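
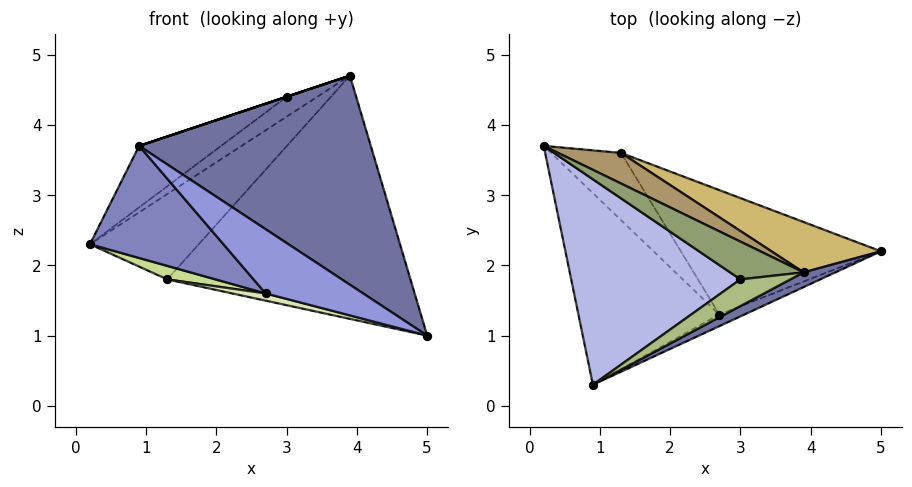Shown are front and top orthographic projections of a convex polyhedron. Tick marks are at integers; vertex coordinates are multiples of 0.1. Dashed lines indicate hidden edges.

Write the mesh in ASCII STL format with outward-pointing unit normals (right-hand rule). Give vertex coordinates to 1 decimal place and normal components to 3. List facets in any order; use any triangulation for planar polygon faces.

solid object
 facet normal 0.453 -0.889 0.063
  outer loop
   vertex 3.9 1.9 4.7
   vertex 0.9 0.3 3.7
   vertex 5.0 2.2 1.0
  endloop
 endfacet
 facet normal -0.588 -0.409 -0.698
  outer loop
   vertex 2.7 1.3 1.6
   vertex 0.9 0.3 3.7
   vertex 0.2 3.7 2.3
  endloop
 endfacet
 facet normal 0.321 -0.932 -0.169
  outer loop
   vertex 2.7 1.3 1.6
   vertex 5.0 2.2 1.0
   vertex 0.9 0.3 3.7
  endloop
 endfacet
 facet normal -0.464 0.254 0.849
  outer loop
   vertex 3.0 1.8 4.4
   vertex 0.2 3.7 2.3
   vertex 0.9 0.3 3.7
  endloop
 endfacet
 facet normal -0.328 0.441 0.836
  outer loop
   vertex 3.0 1.8 4.4
   vertex 3.9 1.9 4.7
   vertex 0.2 3.7 2.3
  endloop
 endfacet
 facet normal -0.316 0.000 0.949
  outer loop
   vertex 3.0 1.8 4.4
   vertex 0.9 0.3 3.7
   vertex 3.9 1.9 4.7
  endloop
 endfacet
 facet normal -0.421 -0.179 -0.890
  outer loop
   vertex 1.3 3.6 1.8
   vertex 2.7 1.3 1.6
   vertex 0.2 3.7 2.3
  endloop
 endfacet
 facet normal -0.231 -0.056 -0.971
  outer loop
   vertex 1.3 3.6 1.8
   vertex 5.0 2.2 1.0
   vertex 2.7 1.3 1.6
  endloop
 endfacet
 facet normal 0.232 0.916 0.328
  outer loop
   vertex 1.3 3.6 1.8
   vertex 0.2 3.7 2.3
   vertex 3.9 1.9 4.7
  endloop
 endfacet
 facet normal 0.383 0.905 0.187
  outer loop
   vertex 1.3 3.6 1.8
   vertex 3.9 1.9 4.7
   vertex 5.0 2.2 1.0
  endloop
 endfacet
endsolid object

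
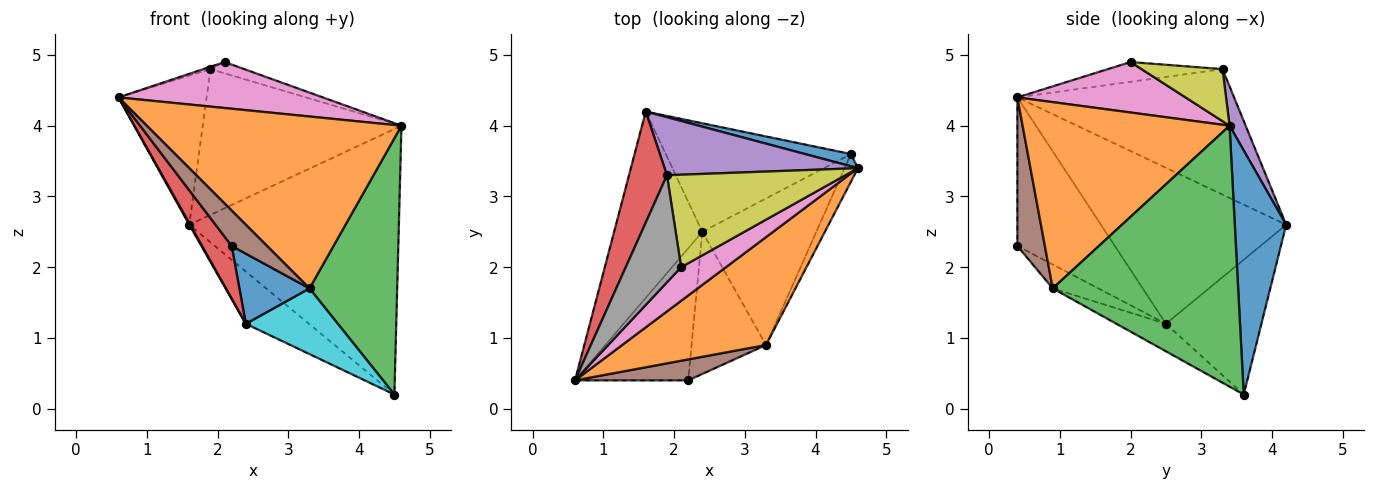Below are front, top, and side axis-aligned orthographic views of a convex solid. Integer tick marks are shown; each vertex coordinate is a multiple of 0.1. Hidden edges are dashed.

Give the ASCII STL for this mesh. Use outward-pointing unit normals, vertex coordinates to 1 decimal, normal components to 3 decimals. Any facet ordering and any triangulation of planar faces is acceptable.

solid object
 facet normal 0.238 0.970 0.045
  outer loop
   vertex 4.5 3.6 0.2
   vertex 1.6 4.2 2.6
   vertex 4.6 3.4 4.0
  endloop
 endfacet
 facet normal 0.567 -0.698 0.438
  outer loop
   vertex 3.3 0.9 1.7
   vertex 4.6 3.4 4.0
   vertex 0.6 0.4 4.4
  endloop
 endfacet
 facet normal 0.903 -0.427 -0.046
  outer loop
   vertex 3.3 0.9 1.7
   vertex 4.5 3.6 0.2
   vertex 4.6 3.4 4.0
  endloop
 endfacet
 facet normal -0.892 0.363 0.270
  outer loop
   vertex 1.9 3.3 4.8
   vertex 1.6 4.2 2.6
   vertex 0.6 0.4 4.4
  endloop
 endfacet
 facet normal 0.075 0.926 0.369
  outer loop
   vertex 1.9 3.3 4.8
   vertex 4.6 3.4 4.0
   vertex 1.6 4.2 2.6
  endloop
 endfacet
 facet normal 0.556 -0.715 0.424
  outer loop
   vertex 2.2 0.4 2.3
   vertex 3.3 0.9 1.7
   vertex 0.6 0.4 4.4
  endloop
 endfacet
 facet normal 0.553 -0.672 0.491
  outer loop
   vertex 2.1 2.0 4.9
   vertex 0.6 0.4 4.4
   vertex 4.6 3.4 4.0
  endloop
 endfacet
 facet normal -0.336 0.021 0.942
  outer loop
   vertex 2.1 2.0 4.9
   vertex 1.9 3.3 4.8
   vertex 0.6 0.4 4.4
  endloop
 endfacet
 facet normal 0.278 0.116 0.953
  outer loop
   vertex 2.1 2.0 4.9
   vertex 4.6 3.4 4.0
   vertex 1.9 3.3 4.8
  endloop
 endfacet
 facet normal -0.215 -0.399 -0.891
  outer loop
   vertex 2.4 2.5 1.2
   vertex 4.5 3.6 0.2
   vertex 3.3 0.9 1.7
  endloop
 endfacet
 facet normal -0.277 -0.425 -0.862
  outer loop
   vertex 2.4 2.5 1.2
   vertex 3.3 0.9 1.7
   vertex 2.2 0.4 2.3
  endloop
 endfacet
 facet normal -0.549 0.362 -0.753
  outer loop
   vertex 2.4 2.5 1.2
   vertex 1.6 4.2 2.6
   vertex 4.5 3.6 0.2
  endloop
 endfacet
 facet normal -0.870 -0.004 -0.492
  outer loop
   vertex 2.4 2.5 1.2
   vertex 0.6 0.4 4.4
   vertex 1.6 4.2 2.6
  endloop
 endfacet
 facet normal -0.773 -0.235 -0.589
  outer loop
   vertex 2.4 2.5 1.2
   vertex 2.2 0.4 2.3
   vertex 0.6 0.4 4.4
  endloop
 endfacet
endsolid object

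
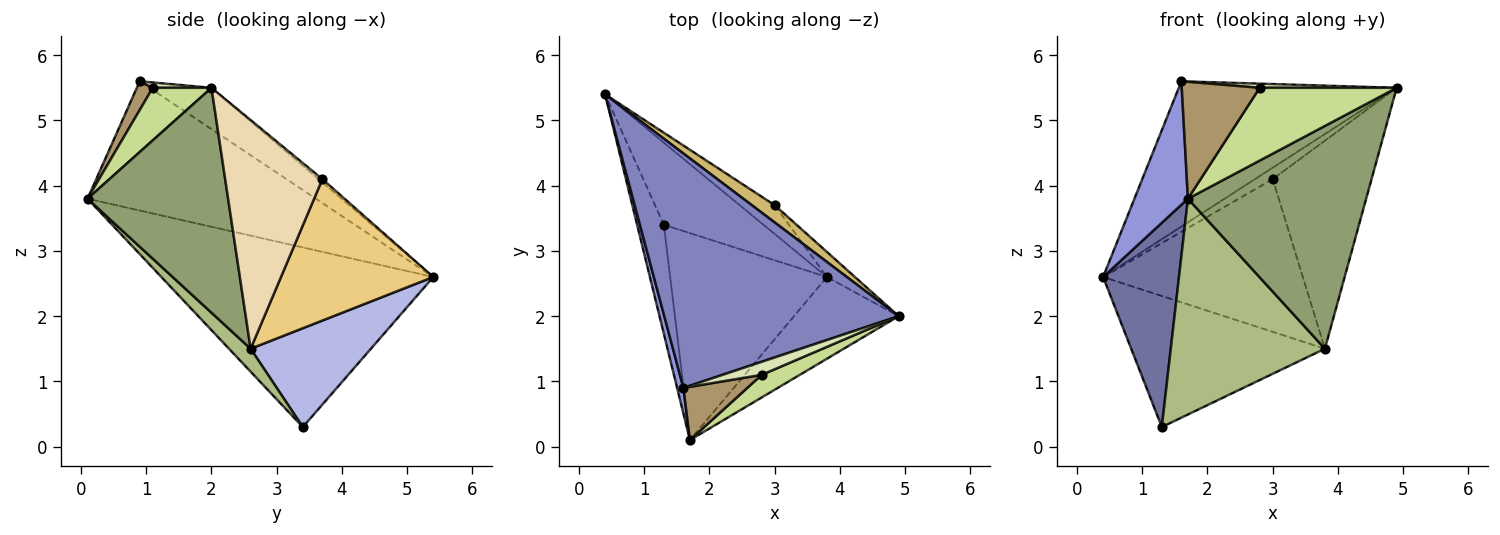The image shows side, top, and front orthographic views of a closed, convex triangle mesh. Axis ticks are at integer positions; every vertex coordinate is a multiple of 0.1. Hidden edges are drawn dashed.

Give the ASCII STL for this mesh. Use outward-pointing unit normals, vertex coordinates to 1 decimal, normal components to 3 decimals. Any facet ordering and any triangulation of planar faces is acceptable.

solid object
 facet normal -0.953 -0.266 -0.142
  outer loop
   vertex 1.3 3.4 0.3
   vertex 1.7 0.1 3.8
   vertex 0.4 5.4 2.6
  endloop
 endfacet
 facet normal -0.148 0.521 0.841
  outer loop
   vertex 1.6 0.9 5.6
   vertex 4.9 2.0 5.5
   vertex 0.4 5.4 2.6
  endloop
 endfacet
 facet normal -0.973 -0.228 0.047
  outer loop
   vertex 1.6 0.9 5.6
   vertex 0.4 5.4 2.6
   vertex 1.7 0.1 3.8
  endloop
 endfacet
 facet normal 0.466 0.750 -0.470
  outer loop
   vertex 3.8 2.6 1.5
   vertex 1.3 3.4 0.3
   vertex 0.4 5.4 2.6
  endloop
 endfacet
 facet normal 0.595 -0.755 -0.277
  outer loop
   vertex 3.8 2.6 1.5
   vertex 4.9 2.0 5.5
   vertex 1.7 0.1 3.8
  endloop
 endfacet
 facet normal 0.101 -0.718 -0.689
  outer loop
   vertex 3.8 2.6 1.5
   vertex 1.7 0.1 3.8
   vertex 1.3 3.4 0.3
  endloop
 endfacet
 facet normal 0.379 -0.884 0.275
  outer loop
   vertex 2.8 1.1 5.5
   vertex 1.7 0.1 3.8
   vertex 4.9 2.0 5.5
  endloop
 endfacet
 facet normal 0.129 -0.301 0.945
  outer loop
   vertex 2.8 1.1 5.5
   vertex 4.9 2.0 5.5
   vertex 1.6 0.9 5.6
  endloop
 endfacet
 facet normal 0.183 -0.895 0.408
  outer loop
   vertex 2.8 1.1 5.5
   vertex 1.6 0.9 5.6
   vertex 1.7 0.1 3.8
  endloop
 endfacet
 facet normal -0.118 0.549 0.827
  outer loop
   vertex 3.0 3.7 4.1
   vertex 0.4 5.4 2.6
   vertex 4.9 2.0 5.5
  endloop
 endfacet
 facet normal 0.600 0.786 -0.148
  outer loop
   vertex 3.0 3.7 4.1
   vertex 3.8 2.6 1.5
   vertex 0.4 5.4 2.6
  endloop
 endfacet
 facet normal 0.699 0.710 -0.086
  outer loop
   vertex 3.0 3.7 4.1
   vertex 4.9 2.0 5.5
   vertex 3.8 2.6 1.5
  endloop
 endfacet
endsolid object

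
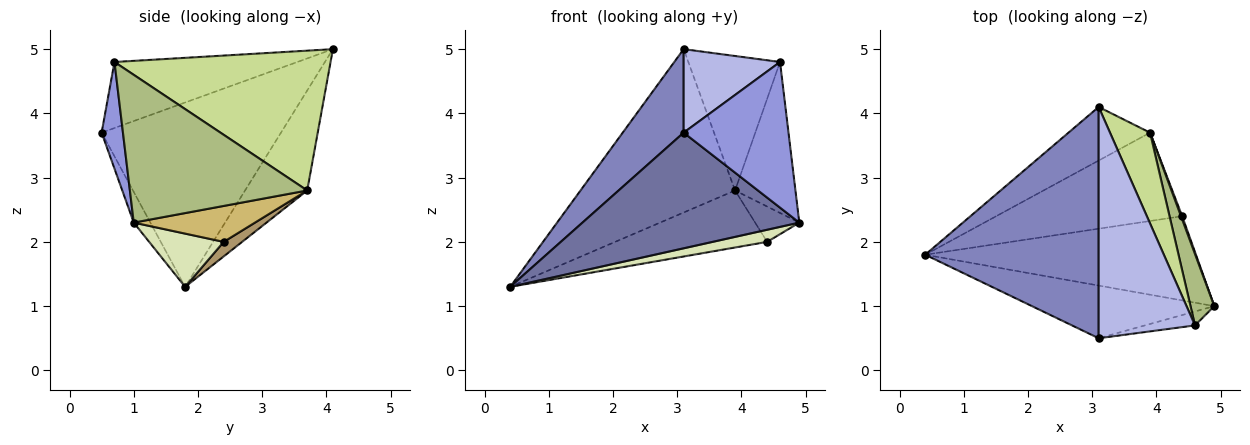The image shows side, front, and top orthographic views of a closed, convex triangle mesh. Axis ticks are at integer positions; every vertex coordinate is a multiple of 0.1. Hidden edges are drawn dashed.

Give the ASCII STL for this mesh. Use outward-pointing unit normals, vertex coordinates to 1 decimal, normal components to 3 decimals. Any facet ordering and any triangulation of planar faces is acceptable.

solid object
 facet normal -0.069 -0.908 -0.414
  outer loop
   vertex 3.1 0.5 3.7
   vertex 0.4 1.8 1.3
   vertex 4.9 1.0 2.3
  endloop
 endfacet
 facet normal -0.707 -0.240 0.665
  outer loop
   vertex 3.1 0.5 3.7
   vertex 3.1 4.1 5.0
   vertex 0.4 1.8 1.3
  endloop
 endfacet
 facet normal 0.198 -0.976 -0.093
  outer loop
   vertex 4.6 0.7 4.8
   vertex 3.1 0.5 3.7
   vertex 4.9 1.0 2.3
  endloop
 endfacet
 facet normal -0.542 -0.285 0.791
  outer loop
   vertex 4.6 0.7 4.8
   vertex 3.1 4.1 5.0
   vertex 3.1 0.5 3.7
  endloop
 endfacet
 facet normal -0.357 0.888 -0.291
  outer loop
   vertex 3.9 3.7 2.8
   vertex 0.4 1.8 1.3
   vertex 3.1 4.1 5.0
  endloop
 endfacet
 facet normal 0.936 0.319 0.151
  outer loop
   vertex 3.9 3.7 2.8
   vertex 4.6 0.7 4.8
   vertex 4.9 1.0 2.3
  endloop
 endfacet
 facet normal 0.890 0.378 0.255
  outer loop
   vertex 3.9 3.7 2.8
   vertex 3.1 4.1 5.0
   vertex 4.6 0.7 4.8
  endloop
 endfacet
 facet normal 0.191 -0.140 -0.972
  outer loop
   vertex 4.4 2.4 2.0
   vertex 4.9 1.0 2.3
   vertex 0.4 1.8 1.3
  endloop
 endfacet
 facet normal 0.066 0.541 -0.838
  outer loop
   vertex 4.4 2.4 2.0
   vertex 0.4 1.8 1.3
   vertex 3.9 3.7 2.8
  endloop
 endfacet
 facet normal 0.939 0.342 0.031
  outer loop
   vertex 4.4 2.4 2.0
   vertex 3.9 3.7 2.8
   vertex 4.9 1.0 2.3
  endloop
 endfacet
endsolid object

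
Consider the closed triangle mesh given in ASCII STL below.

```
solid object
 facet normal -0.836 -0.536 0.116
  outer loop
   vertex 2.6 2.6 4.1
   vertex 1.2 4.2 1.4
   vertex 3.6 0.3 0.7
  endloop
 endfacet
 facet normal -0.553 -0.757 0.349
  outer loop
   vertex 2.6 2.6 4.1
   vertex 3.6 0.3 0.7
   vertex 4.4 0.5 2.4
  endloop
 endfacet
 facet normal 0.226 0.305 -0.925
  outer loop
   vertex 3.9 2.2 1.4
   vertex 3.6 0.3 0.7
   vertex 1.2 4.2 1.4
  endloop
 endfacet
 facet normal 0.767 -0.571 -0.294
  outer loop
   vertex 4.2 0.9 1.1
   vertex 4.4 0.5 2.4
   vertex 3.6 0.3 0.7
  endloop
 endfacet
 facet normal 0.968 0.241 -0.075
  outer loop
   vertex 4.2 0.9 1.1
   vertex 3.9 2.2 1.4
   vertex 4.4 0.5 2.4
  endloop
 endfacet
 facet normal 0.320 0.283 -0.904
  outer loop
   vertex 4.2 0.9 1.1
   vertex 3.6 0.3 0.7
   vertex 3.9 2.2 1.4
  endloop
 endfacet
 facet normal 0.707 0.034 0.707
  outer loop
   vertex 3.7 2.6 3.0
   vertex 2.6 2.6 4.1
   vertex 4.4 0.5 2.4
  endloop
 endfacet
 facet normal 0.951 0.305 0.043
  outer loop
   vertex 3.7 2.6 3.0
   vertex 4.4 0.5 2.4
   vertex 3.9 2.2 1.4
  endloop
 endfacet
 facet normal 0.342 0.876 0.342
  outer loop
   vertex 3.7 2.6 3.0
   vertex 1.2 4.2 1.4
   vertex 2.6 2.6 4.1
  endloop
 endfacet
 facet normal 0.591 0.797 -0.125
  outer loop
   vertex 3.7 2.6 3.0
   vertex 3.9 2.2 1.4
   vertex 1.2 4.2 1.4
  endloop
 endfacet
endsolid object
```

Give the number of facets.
10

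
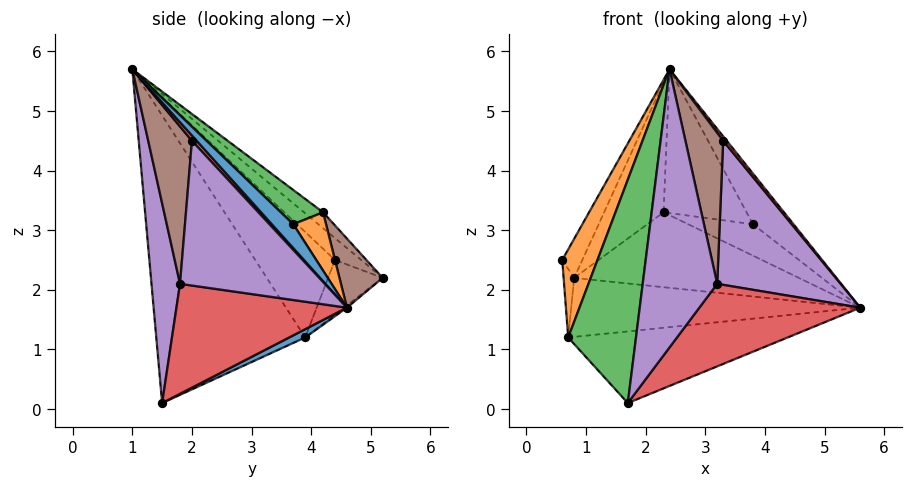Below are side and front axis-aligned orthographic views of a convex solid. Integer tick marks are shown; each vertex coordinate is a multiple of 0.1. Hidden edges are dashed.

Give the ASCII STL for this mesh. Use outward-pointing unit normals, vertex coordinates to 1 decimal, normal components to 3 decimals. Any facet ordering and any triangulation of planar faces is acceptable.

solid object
 facet normal 0.031 0.427 -0.904
  outer loop
   vertex 0.7 3.9 1.2
   vertex 5.6 4.6 1.7
   vertex 1.7 1.5 0.1
  endloop
 endfacet
 facet normal -0.911 -0.403 0.085
  outer loop
   vertex 0.7 3.9 1.2
   vertex 2.4 1.0 5.7
   vertex 0.6 4.4 2.5
  endloop
 endfacet
 facet normal -0.907 -0.413 0.077
  outer loop
   vertex 0.7 3.9 1.2
   vertex 1.7 1.5 0.1
   vertex 2.4 1.0 5.7
  endloop
 endfacet
 facet normal 0.665 -0.628 -0.405
  outer loop
   vertex 3.2 1.8 2.1
   vertex 1.7 1.5 0.1
   vertex 5.6 4.6 1.7
  endloop
 endfacet
 facet normal 0.355 -0.926 -0.127
  outer loop
   vertex 3.2 1.8 2.1
   vertex 2.4 1.0 5.7
   vertex 1.7 1.5 0.1
  endloop
 endfacet
 facet normal 0.159 0.829 0.536
  outer loop
   vertex 0.8 5.2 2.2
   vertex 2.3 4.2 3.3
   vertex 5.6 4.6 1.7
  endloop
 endfacet
 facet normal -0.971 0.188 -0.147
  outer loop
   vertex 0.8 5.2 2.2
   vertex 0.7 3.9 1.2
   vertex 0.6 4.4 2.5
  endloop
 endfacet
 facet normal -0.006 0.610 -0.792
  outer loop
   vertex 0.8 5.2 2.2
   vertex 5.6 4.6 1.7
   vertex 0.7 3.9 1.2
  endloop
 endfacet
 facet normal -0.536 0.411 0.738
  outer loop
   vertex 0.8 5.2 2.2
   vertex 0.6 4.4 2.5
   vertex 2.4 1.0 5.7
  endloop
 endfacet
 facet normal -0.188 0.586 0.789
  outer loop
   vertex 0.8 5.2 2.2
   vertex 2.4 1.0 5.7
   vertex 2.3 4.2 3.3
  endloop
 endfacet
 facet normal 0.304 0.574 0.760
  outer loop
   vertex 3.8 3.7 3.1
   vertex 2.4 1.0 5.7
   vertex 5.6 4.6 1.7
  endloop
 endfacet
 facet normal 0.296 0.584 0.756
  outer loop
   vertex 3.8 3.7 3.1
   vertex 5.6 4.6 1.7
   vertex 2.3 4.2 3.3
  endloop
 endfacet
 facet normal 0.294 0.579 0.760
  outer loop
   vertex 3.8 3.7 3.1
   vertex 2.3 4.2 3.3
   vertex 2.4 1.0 5.7
  endloop
 endfacet
 facet normal 0.796 -0.597 0.100
  outer loop
   vertex 3.3 2.0 4.5
   vertex 5.6 4.6 1.7
   vertex 2.4 1.0 5.7
  endloop
 endfacet
 facet normal 0.761 -0.649 0.022
  outer loop
   vertex 3.3 2.0 4.5
   vertex 3.2 1.8 2.1
   vertex 5.6 4.6 1.7
  endloop
 endfacet
 facet normal 0.757 -0.653 0.023
  outer loop
   vertex 3.3 2.0 4.5
   vertex 2.4 1.0 5.7
   vertex 3.2 1.8 2.1
  endloop
 endfacet
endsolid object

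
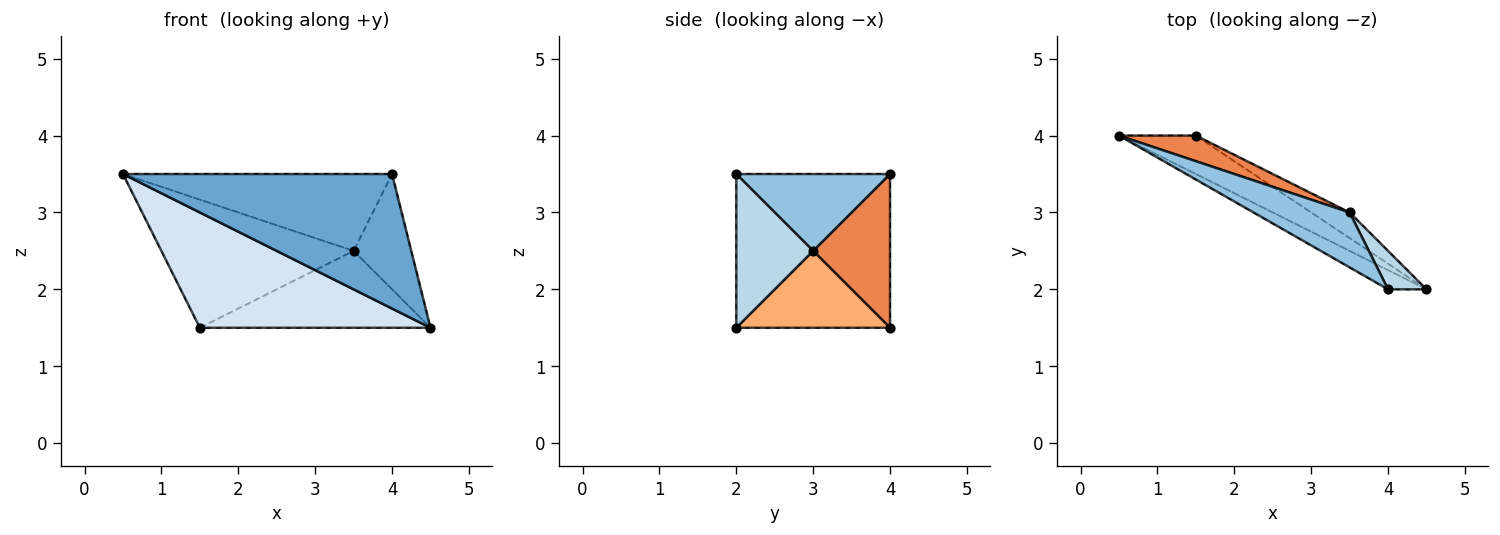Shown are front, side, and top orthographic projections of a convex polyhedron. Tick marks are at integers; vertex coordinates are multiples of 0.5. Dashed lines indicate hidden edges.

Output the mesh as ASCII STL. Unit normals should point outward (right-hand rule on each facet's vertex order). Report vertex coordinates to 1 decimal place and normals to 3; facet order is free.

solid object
 facet normal -0.492 -0.862 -0.123
  outer loop
   vertex 4.0 2.0 3.5
   vertex 0.5 4.0 3.5
   vertex 4.5 2.0 1.5
  endloop
 endfacet
 facet normal 0.422 0.738 0.527
  outer loop
   vertex 4.0 2.0 3.5
   vertex 3.5 3.0 2.5
   vertex 0.5 4.0 3.5
  endloop
 endfacet
 facet normal 0.784 0.588 0.196
  outer loop
   vertex 4.0 2.0 3.5
   vertex 4.5 2.0 1.5
   vertex 3.5 3.0 2.5
  endloop
 endfacet
 facet normal -0.535 -0.802 -0.267
  outer loop
   vertex 1.5 4.0 1.5
   vertex 4.5 2.0 1.5
   vertex 0.5 4.0 3.5
  endloop
 endfacet
 facet normal 0.365 0.913 0.183
  outer loop
   vertex 1.5 4.0 1.5
   vertex 0.5 4.0 3.5
   vertex 3.5 3.0 2.5
  endloop
 endfacet
 facet normal 0.535 0.802 -0.267
  outer loop
   vertex 1.5 4.0 1.5
   vertex 3.5 3.0 2.5
   vertex 4.5 2.0 1.5
  endloop
 endfacet
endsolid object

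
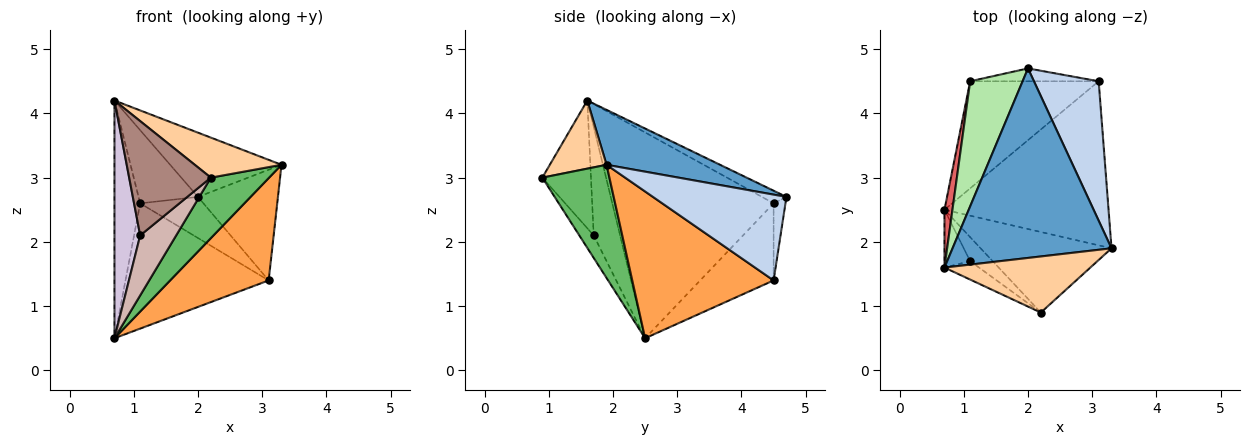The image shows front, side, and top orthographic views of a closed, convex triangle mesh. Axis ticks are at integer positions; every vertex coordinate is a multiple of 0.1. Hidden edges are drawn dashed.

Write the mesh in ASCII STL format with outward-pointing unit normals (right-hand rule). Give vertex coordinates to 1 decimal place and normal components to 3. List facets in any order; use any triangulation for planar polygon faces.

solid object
 facet normal 0.311 0.305 0.900
  outer loop
   vertex 2.0 4.7 2.7
   vertex 0.7 1.6 4.2
   vertex 3.3 1.9 3.2
  endloop
 endfacet
 facet normal 0.720 0.431 0.543
  outer loop
   vertex 3.1 4.5 1.4
   vertex 2.0 4.7 2.7
   vertex 3.3 1.9 3.2
  endloop
 endfacet
 facet normal 0.605 -0.421 -0.676
  outer loop
   vertex 3.1 4.5 1.4
   vertex 3.3 1.9 3.2
   vertex 0.7 2.5 0.5
  endloop
 endfacet
 facet normal 0.355 -0.543 0.761
  outer loop
   vertex 2.2 0.9 3.0
   vertex 3.3 1.9 3.2
   vertex 0.7 1.6 4.2
  endloop
 endfacet
 facet normal 0.569 -0.494 -0.658
  outer loop
   vertex 2.2 0.9 3.0
   vertex 0.7 2.5 0.5
   vertex 3.3 1.9 3.2
  endloop
 endfacet
 facet normal -0.204 0.494 0.845
  outer loop
   vertex 1.1 4.5 2.6
   vertex 0.7 1.6 4.2
   vertex 2.0 4.7 2.7
  endloop
 endfacet
 facet normal -0.987 0.157 0.038
  outer loop
   vertex 1.1 4.5 2.6
   vertex 0.7 2.5 0.5
   vertex 0.7 1.6 4.2
  endloop
 endfacet
 facet normal -0.176 0.940 -0.294
  outer loop
   vertex 1.1 4.5 2.6
   vertex 2.0 4.7 2.7
   vertex 3.1 4.5 1.4
  endloop
 endfacet
 facet normal -0.363 0.708 -0.605
  outer loop
   vertex 1.1 4.5 2.6
   vertex 3.1 4.5 1.4
   vertex 0.7 2.5 0.5
  endloop
 endfacet
 facet normal -0.706 -0.688 -0.167
  outer loop
   vertex 1.1 1.7 2.1
   vertex 0.7 1.6 4.2
   vertex 0.7 2.5 0.5
  endloop
 endfacet
 facet normal -0.507 -0.851 -0.137
  outer loop
   vertex 1.1 1.7 2.1
   vertex 2.2 0.9 3.0
   vertex 0.7 1.6 4.2
  endloop
 endfacet
 facet normal -0.348 -0.870 -0.348
  outer loop
   vertex 1.1 1.7 2.1
   vertex 0.7 2.5 0.5
   vertex 2.2 0.9 3.0
  endloop
 endfacet
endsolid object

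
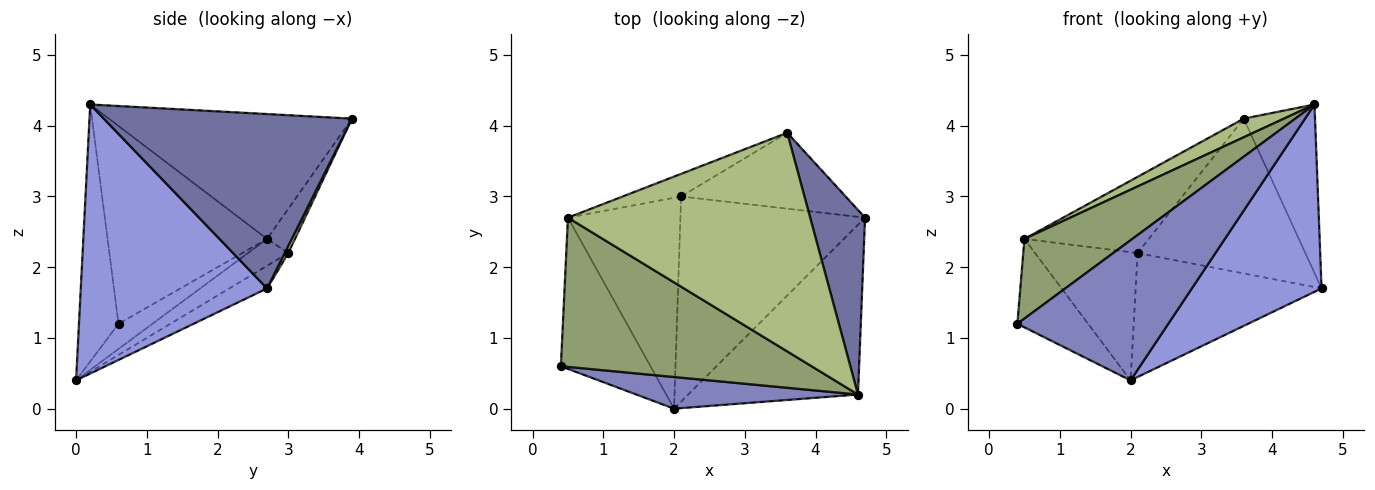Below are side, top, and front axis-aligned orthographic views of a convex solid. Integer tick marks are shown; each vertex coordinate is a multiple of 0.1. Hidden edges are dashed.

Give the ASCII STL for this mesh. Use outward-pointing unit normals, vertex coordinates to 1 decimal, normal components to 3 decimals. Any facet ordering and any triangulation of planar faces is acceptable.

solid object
 facet normal 0.920 0.264 0.290
  outer loop
   vertex 3.6 3.9 4.1
   vertex 4.6 0.2 4.3
   vertex 4.7 2.7 1.7
  endloop
 endfacet
 facet normal -0.248 -0.945 0.214
  outer loop
   vertex 2.0 0.0 0.4
   vertex 4.6 0.2 4.3
   vertex 0.4 0.6 1.2
  endloop
 endfacet
 facet normal 0.729 -0.507 -0.460
  outer loop
   vertex 2.0 0.0 0.4
   vertex 4.7 2.7 1.7
   vertex 4.6 0.2 4.3
  endloop
 endfacet
 facet normal -0.235 0.491 -0.839
  outer loop
   vertex 0.5 2.7 2.4
   vertex 2.0 0.0 0.4
   vertex 0.4 0.6 1.2
  endloop
 endfacet
 facet normal -0.571 -0.387 0.724
  outer loop
   vertex 0.5 2.7 2.4
   vertex 0.4 0.6 1.2
   vertex 4.6 0.2 4.3
  endloop
 endfacet
 facet normal -0.457 -0.076 0.886
  outer loop
   vertex 0.5 2.7 2.4
   vertex 4.6 0.2 4.3
   vertex 3.6 3.9 4.1
  endloop
 endfacet
 facet normal 0.019 0.898 -0.440
  outer loop
   vertex 2.1 3.0 2.2
   vertex 3.6 3.9 4.1
   vertex 4.7 2.7 1.7
  endloop
 endfacet
 facet normal -0.210 0.937 -0.278
  outer loop
   vertex 2.1 3.0 2.2
   vertex 0.5 2.7 2.4
   vertex 3.6 3.9 4.1
  endloop
 endfacet
 facet normal -0.104 0.514 -0.851
  outer loop
   vertex 2.1 3.0 2.2
   vertex 4.7 2.7 1.7
   vertex 2.0 0.0 0.4
  endloop
 endfacet
 facet normal -0.200 0.509 -0.837
  outer loop
   vertex 2.1 3.0 2.2
   vertex 2.0 0.0 0.4
   vertex 0.5 2.7 2.4
  endloop
 endfacet
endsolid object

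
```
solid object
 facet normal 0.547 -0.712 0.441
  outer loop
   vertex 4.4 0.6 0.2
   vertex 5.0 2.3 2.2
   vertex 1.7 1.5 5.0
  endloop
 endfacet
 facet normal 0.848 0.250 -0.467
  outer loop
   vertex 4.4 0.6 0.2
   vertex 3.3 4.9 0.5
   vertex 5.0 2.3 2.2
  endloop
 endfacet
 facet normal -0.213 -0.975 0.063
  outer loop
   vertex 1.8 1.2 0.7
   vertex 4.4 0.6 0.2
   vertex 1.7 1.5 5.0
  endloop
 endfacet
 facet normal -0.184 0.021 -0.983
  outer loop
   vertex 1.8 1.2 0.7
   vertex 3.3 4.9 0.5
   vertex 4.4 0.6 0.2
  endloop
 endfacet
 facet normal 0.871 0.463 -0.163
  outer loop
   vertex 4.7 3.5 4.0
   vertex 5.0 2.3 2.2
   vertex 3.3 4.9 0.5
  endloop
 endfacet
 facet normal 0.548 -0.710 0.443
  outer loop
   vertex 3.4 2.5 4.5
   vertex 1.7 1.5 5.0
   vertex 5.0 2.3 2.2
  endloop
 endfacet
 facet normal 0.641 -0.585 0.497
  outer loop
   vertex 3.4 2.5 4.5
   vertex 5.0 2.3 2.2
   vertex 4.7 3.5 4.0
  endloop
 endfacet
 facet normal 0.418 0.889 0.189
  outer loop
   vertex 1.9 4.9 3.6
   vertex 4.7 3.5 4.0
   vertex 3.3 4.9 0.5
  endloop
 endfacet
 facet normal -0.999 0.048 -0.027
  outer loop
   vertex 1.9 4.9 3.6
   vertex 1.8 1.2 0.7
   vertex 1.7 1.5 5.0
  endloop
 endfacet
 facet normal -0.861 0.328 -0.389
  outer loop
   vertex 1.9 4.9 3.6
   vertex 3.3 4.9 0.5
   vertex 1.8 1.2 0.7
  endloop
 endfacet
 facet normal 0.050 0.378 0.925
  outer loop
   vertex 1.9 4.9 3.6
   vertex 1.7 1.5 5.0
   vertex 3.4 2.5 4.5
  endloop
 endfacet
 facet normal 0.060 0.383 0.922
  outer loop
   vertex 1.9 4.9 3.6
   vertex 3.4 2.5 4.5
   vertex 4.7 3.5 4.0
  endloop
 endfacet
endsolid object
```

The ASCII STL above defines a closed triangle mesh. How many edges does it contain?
18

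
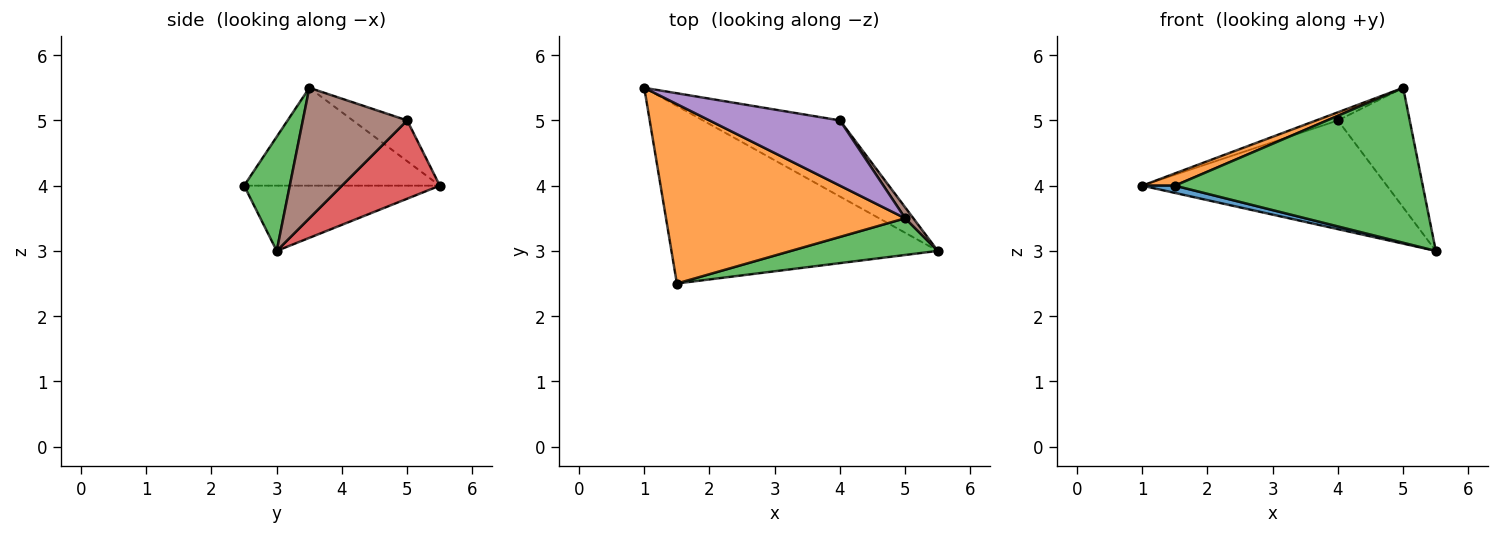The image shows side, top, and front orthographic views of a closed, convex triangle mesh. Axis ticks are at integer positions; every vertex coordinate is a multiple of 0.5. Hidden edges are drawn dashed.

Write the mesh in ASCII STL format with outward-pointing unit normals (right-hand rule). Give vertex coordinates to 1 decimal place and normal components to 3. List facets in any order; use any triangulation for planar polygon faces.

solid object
 facet normal -0.238 -0.040 -0.971
  outer loop
   vertex 1.5 2.5 4.0
   vertex 1.0 5.5 4.0
   vertex 5.5 3.0 3.0
  endloop
 endfacet
 facet normal -0.378 -0.063 0.924
  outer loop
   vertex 5.0 3.5 5.5
   vertex 1.0 5.5 4.0
   vertex 1.5 2.5 4.0
  endloop
 endfacet
 facet normal 0.176 -0.958 0.227
  outer loop
   vertex 5.0 3.5 5.5
   vertex 1.5 2.5 4.0
   vertex 5.5 3.0 3.0
  endloop
 endfacet
 facet normal 0.311 0.778 -0.545
  outer loop
   vertex 4.0 5.0 5.0
   vertex 5.5 3.0 3.0
   vertex 1.0 5.5 4.0
  endloop
 endfacet
 facet normal -0.296 0.118 0.948
  outer loop
   vertex 4.0 5.0 5.0
   vertex 1.0 5.5 4.0
   vertex 5.0 3.5 5.5
  endloop
 endfacet
 facet normal 0.823 0.566 0.051
  outer loop
   vertex 4.0 5.0 5.0
   vertex 5.0 3.5 5.5
   vertex 5.5 3.0 3.0
  endloop
 endfacet
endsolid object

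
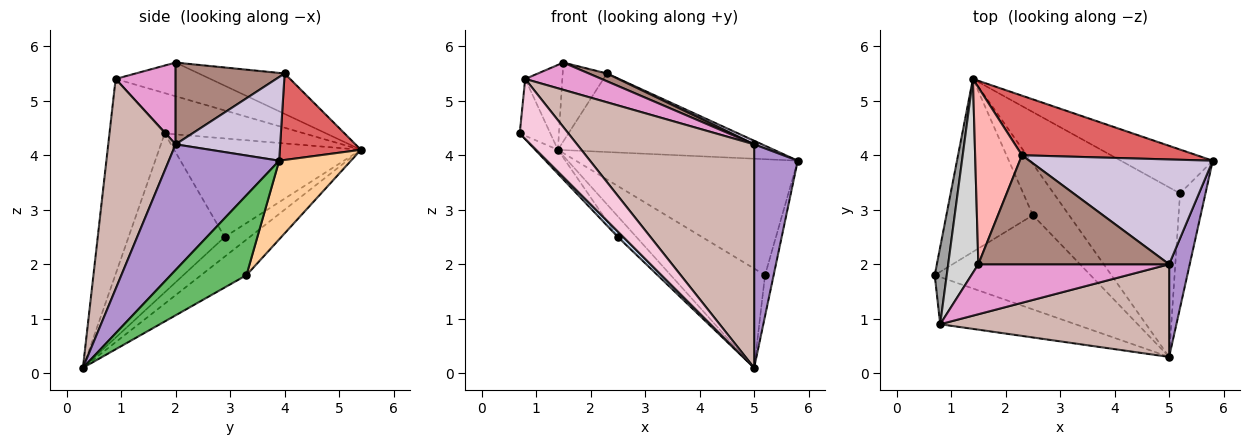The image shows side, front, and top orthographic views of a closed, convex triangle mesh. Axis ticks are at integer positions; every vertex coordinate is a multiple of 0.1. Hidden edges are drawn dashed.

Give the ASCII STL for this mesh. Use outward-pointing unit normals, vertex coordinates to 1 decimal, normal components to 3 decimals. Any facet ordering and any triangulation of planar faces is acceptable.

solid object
 facet normal -0.749 0.091 -0.657
  outer loop
   vertex 2.5 2.9 2.5
   vertex 0.7 1.8 4.4
   vertex 1.4 5.4 4.1
  endloop
 endfacet
 facet normal -0.714 -0.040 -0.699
  outer loop
   vertex 2.5 2.9 2.5
   vertex 5.0 0.3 0.1
   vertex 0.7 1.8 4.4
  endloop
 endfacet
 facet normal -0.450 0.333 -0.829
  outer loop
   vertex 2.5 2.9 2.5
   vertex 1.4 5.4 4.1
   vertex 5.0 0.3 0.1
  endloop
 endfacet
 facet normal 0.290 0.895 -0.339
  outer loop
   vertex 5.2 3.3 1.8
   vertex 1.4 5.4 4.1
   vertex 5.8 3.9 3.9
  endloop
 endfacet
 facet normal 0.947 0.108 -0.301
  outer loop
   vertex 5.2 3.3 1.8
   vertex 5.8 3.9 3.9
   vertex 5.0 0.3 0.1
  endloop
 endfacet
 facet normal -0.236 0.491 -0.839
  outer loop
   vertex 5.2 3.3 1.8
   vertex 5.0 0.3 0.1
   vertex 1.4 5.4 4.1
  endloop
 endfacet
 facet normal 0.287 0.763 0.579
  outer loop
   vertex 2.3 4.0 5.5
   vertex 5.8 3.9 3.9
   vertex 1.4 5.4 4.1
  endloop
 endfacet
 facet normal -0.619 0.319 0.717
  outer loop
   vertex 2.3 4.0 5.5
   vertex 1.4 5.4 4.1
   vertex 1.5 2.0 5.7
  endloop
 endfacet
 facet normal 0.919 -0.363 0.151
  outer loop
   vertex 5.0 2.0 4.2
   vertex 5.0 0.3 0.1
   vertex 5.8 3.9 3.9
  endloop
 endfacet
 facet normal 0.415 -0.031 0.909
  outer loop
   vertex 5.0 2.0 4.2
   vertex 5.8 3.9 3.9
   vertex 2.3 4.0 5.5
  endloop
 endfacet
 facet normal 0.393 -0.066 0.917
  outer loop
   vertex 5.0 2.0 4.2
   vertex 2.3 4.0 5.5
   vertex 1.5 2.0 5.7
  endloop
 endfacet
 facet normal 0.331 -0.872 0.361
  outer loop
   vertex 0.8 0.9 5.4
   vertex 5.0 0.3 0.1
   vertex 5.0 2.0 4.2
  endloop
 endfacet
 facet normal 0.352 -0.448 0.822
  outer loop
   vertex 0.8 0.9 5.4
   vertex 5.0 2.0 4.2
   vertex 1.5 2.0 5.7
  endloop
 endfacet
 facet normal -0.666 -0.586 -0.461
  outer loop
   vertex 0.8 0.9 5.4
   vertex 0.7 1.8 4.4
   vertex 5.0 0.3 0.1
  endloop
 endfacet
 facet normal -0.938 0.206 0.279
  outer loop
   vertex 0.8 0.9 5.4
   vertex 1.4 5.4 4.1
   vertex 0.7 1.8 4.4
  endloop
 endfacet
 facet normal -0.715 0.280 0.640
  outer loop
   vertex 0.8 0.9 5.4
   vertex 1.5 2.0 5.7
   vertex 1.4 5.4 4.1
  endloop
 endfacet
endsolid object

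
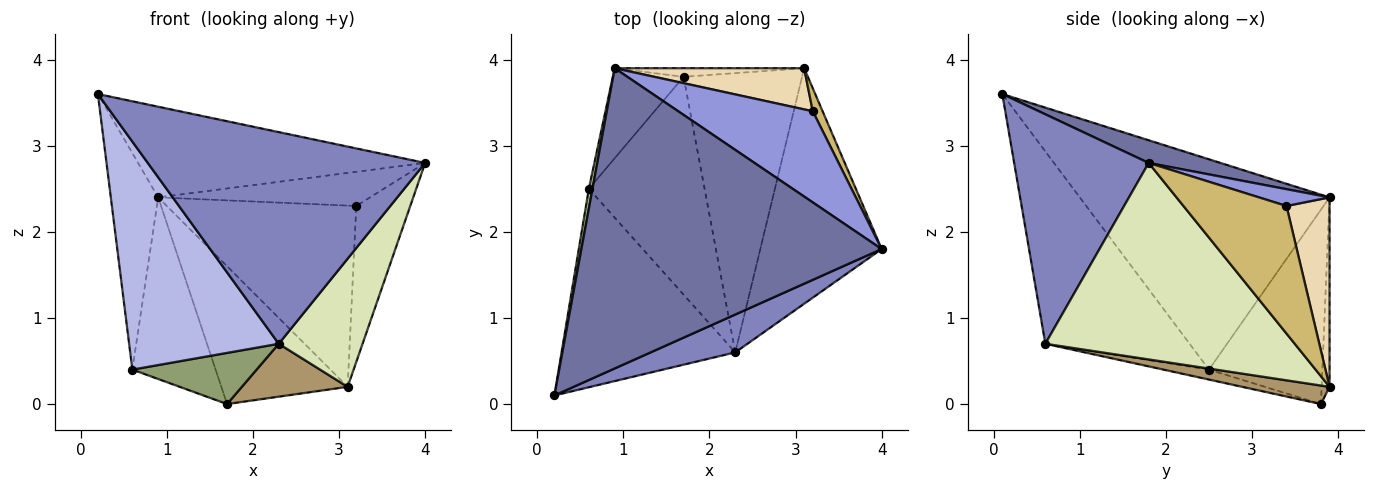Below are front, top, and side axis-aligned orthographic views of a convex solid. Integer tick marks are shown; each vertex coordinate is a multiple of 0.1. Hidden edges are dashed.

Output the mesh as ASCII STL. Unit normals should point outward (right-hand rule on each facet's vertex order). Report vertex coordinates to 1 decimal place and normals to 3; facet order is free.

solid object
 facet normal 0.072 0.288 0.955
  outer loop
   vertex 0.9 3.9 2.4
   vertex 0.2 0.1 3.6
   vertex 4.0 1.8 2.8
  endloop
 endfacet
 facet normal 0.431 -0.888 0.159
  outer loop
   vertex 2.3 0.6 0.7
   vertex 4.0 1.8 2.8
   vertex 0.2 0.1 3.6
  endloop
 endfacet
 facet normal 0.116 0.349 0.930
  outer loop
   vertex 3.2 3.4 2.3
   vertex 0.9 3.9 2.4
   vertex 4.0 1.8 2.8
  endloop
 endfacet
 facet normal -0.588 -0.610 -0.531
  outer loop
   vertex 0.6 2.5 0.4
   vertex 2.3 0.6 0.7
   vertex 0.2 0.1 3.6
  endloop
 endfacet
 facet normal -0.083 -0.228 -0.970
  outer loop
   vertex 0.6 2.5 0.4
   vertex 1.7 3.8 0.0
   vertex 2.3 0.6 0.7
  endloop
 endfacet
 facet normal -0.982 0.186 0.017
  outer loop
   vertex 0.6 2.5 0.4
   vertex 0.2 0.1 3.6
   vertex 0.9 3.9 2.4
  endloop
 endfacet
 facet normal -0.773 0.568 -0.281
  outer loop
   vertex 0.6 2.5 0.4
   vertex 0.9 3.9 2.4
   vertex 1.7 3.8 0.0
  endloop
 endfacet
 facet normal 0.818 -0.275 -0.505
  outer loop
   vertex 3.1 3.9 0.2
   vertex 4.0 1.8 2.8
   vertex 2.3 0.6 0.7
  endloop
 endfacet
 facet normal 0.152 -0.184 -0.971
  outer loop
   vertex 3.1 3.9 0.2
   vertex 2.3 0.6 0.7
   vertex 1.7 3.8 0.0
  endloop
 endfacet
 facet normal 0.884 0.463 0.068
  outer loop
   vertex 3.1 3.9 0.2
   vertex 3.2 3.4 2.3
   vertex 4.0 1.8 2.8
  endloop
 endfacet
 facet normal -0.062 0.996 -0.062
  outer loop
   vertex 3.1 3.9 0.2
   vertex 1.7 3.8 0.0
   vertex 0.9 3.9 2.4
  endloop
 endfacet
 facet normal 0.216 0.952 0.216
  outer loop
   vertex 3.1 3.9 0.2
   vertex 0.9 3.9 2.4
   vertex 3.2 3.4 2.3
  endloop
 endfacet
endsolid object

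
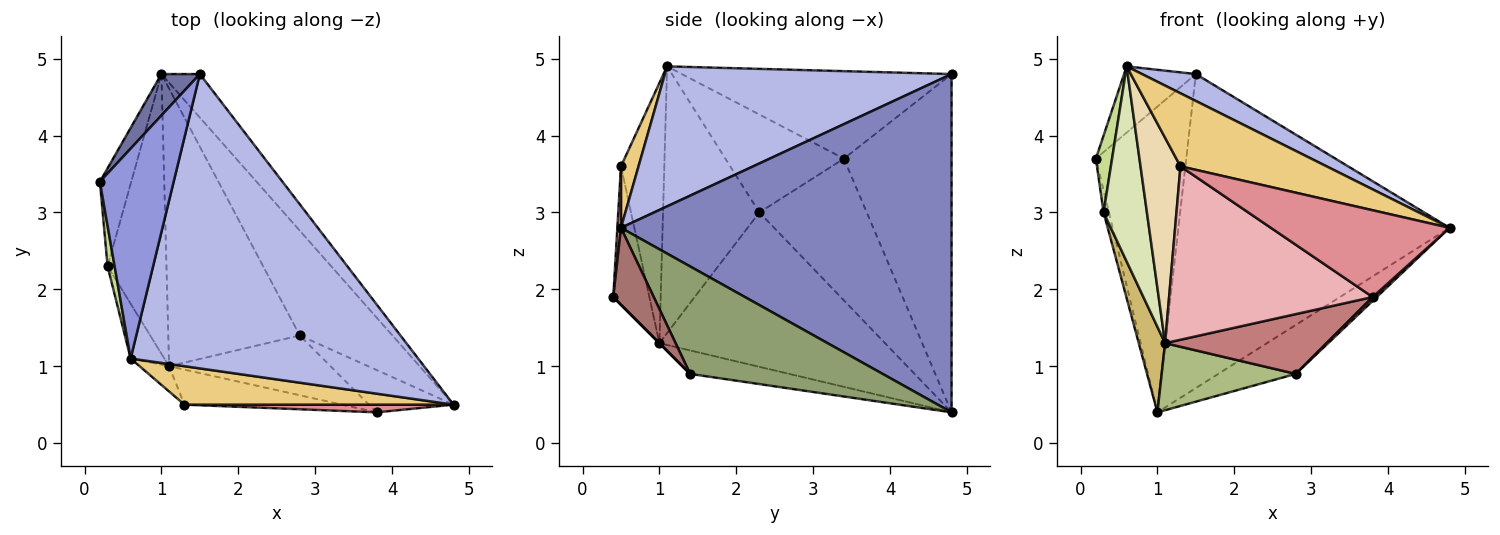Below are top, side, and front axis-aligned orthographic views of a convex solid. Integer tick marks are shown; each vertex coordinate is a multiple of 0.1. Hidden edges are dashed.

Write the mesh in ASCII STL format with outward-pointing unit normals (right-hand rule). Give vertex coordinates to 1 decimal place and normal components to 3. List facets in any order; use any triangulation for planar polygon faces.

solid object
 facet normal -0.763 0.640 0.087
  outer loop
   vertex 1.0 4.8 0.4
   vertex 0.2 3.4 3.7
   vertex 1.5 4.8 4.8
  endloop
 endfacet
 facet normal 0.770 0.632 -0.088
  outer loop
   vertex 1.0 4.8 0.4
   vertex 1.5 4.8 4.8
   vertex 4.8 0.5 2.8
  endloop
 endfacet
 facet normal -0.749 0.199 0.632
  outer loop
   vertex 0.6 1.1 4.9
   vertex 1.5 4.8 4.8
   vertex 0.2 3.4 3.7
  endloop
 endfacet
 facet normal 0.436 -0.082 0.896
  outer loop
   vertex 0.6 1.1 4.9
   vertex 4.8 0.5 2.8
   vertex 1.5 4.8 4.8
  endloop
 endfacet
 facet normal 0.725 0.292 -0.624
  outer loop
   vertex 2.8 1.4 0.9
   vertex 1.0 4.8 0.4
   vertex 4.8 0.5 2.8
  endloop
 endfacet
 facet normal -0.171 -0.231 -0.958
  outer loop
   vertex 2.8 1.4 0.9
   vertex 1.1 1.0 1.3
   vertex 1.0 4.8 0.4
  endloop
 endfacet
 facet normal -0.988 -0.135 0.071
  outer loop
   vertex 0.3 2.3 3.0
   vertex 0.6 1.1 4.9
   vertex 0.2 3.4 3.7
  endloop
 endfacet
 facet normal -0.906 -0.408 -0.114
  outer loop
   vertex 0.3 2.3 3.0
   vertex 1.1 1.0 1.3
   vertex 0.6 1.1 4.9
  endloop
 endfacet
 facet normal -0.975 0.049 -0.216
  outer loop
   vertex 0.3 2.3 3.0
   vertex 0.2 3.4 3.7
   vertex 1.0 4.8 0.4
  endloop
 endfacet
 facet normal -0.929 -0.108 -0.354
  outer loop
   vertex 0.3 2.3 3.0
   vertex 1.0 4.8 0.4
   vertex 1.1 1.0 1.3
  endloop
 endfacet
 facet normal 0.106 -0.880 0.463
  outer loop
   vertex 1.3 0.5 3.6
   vertex 4.8 0.5 2.8
   vertex 0.6 1.1 4.9
  endloop
 endfacet
 facet normal -0.733 -0.675 -0.083
  outer loop
   vertex 1.3 0.5 3.6
   vertex 0.6 1.1 4.9
   vertex 1.1 1.0 1.3
  endloop
 endfacet
 facet normal 0.671 -0.067 -0.738
  outer loop
   vertex 3.8 0.4 1.9
   vertex 2.8 1.4 0.9
   vertex 4.8 0.5 2.8
  endloop
 endfacet
 facet normal 0.000 -0.707 -0.707
  outer loop
   vertex 3.8 0.4 1.9
   vertex 1.1 1.0 1.3
   vertex 2.8 1.4 0.9
  endloop
 endfacet
 facet normal 0.020 -0.996 0.088
  outer loop
   vertex 3.8 0.4 1.9
   vertex 4.8 0.5 2.8
   vertex 1.3 0.5 3.6
  endloop
 endfacet
 facet normal -0.171 -0.966 -0.195
  outer loop
   vertex 3.8 0.4 1.9
   vertex 1.3 0.5 3.6
   vertex 1.1 1.0 1.3
  endloop
 endfacet
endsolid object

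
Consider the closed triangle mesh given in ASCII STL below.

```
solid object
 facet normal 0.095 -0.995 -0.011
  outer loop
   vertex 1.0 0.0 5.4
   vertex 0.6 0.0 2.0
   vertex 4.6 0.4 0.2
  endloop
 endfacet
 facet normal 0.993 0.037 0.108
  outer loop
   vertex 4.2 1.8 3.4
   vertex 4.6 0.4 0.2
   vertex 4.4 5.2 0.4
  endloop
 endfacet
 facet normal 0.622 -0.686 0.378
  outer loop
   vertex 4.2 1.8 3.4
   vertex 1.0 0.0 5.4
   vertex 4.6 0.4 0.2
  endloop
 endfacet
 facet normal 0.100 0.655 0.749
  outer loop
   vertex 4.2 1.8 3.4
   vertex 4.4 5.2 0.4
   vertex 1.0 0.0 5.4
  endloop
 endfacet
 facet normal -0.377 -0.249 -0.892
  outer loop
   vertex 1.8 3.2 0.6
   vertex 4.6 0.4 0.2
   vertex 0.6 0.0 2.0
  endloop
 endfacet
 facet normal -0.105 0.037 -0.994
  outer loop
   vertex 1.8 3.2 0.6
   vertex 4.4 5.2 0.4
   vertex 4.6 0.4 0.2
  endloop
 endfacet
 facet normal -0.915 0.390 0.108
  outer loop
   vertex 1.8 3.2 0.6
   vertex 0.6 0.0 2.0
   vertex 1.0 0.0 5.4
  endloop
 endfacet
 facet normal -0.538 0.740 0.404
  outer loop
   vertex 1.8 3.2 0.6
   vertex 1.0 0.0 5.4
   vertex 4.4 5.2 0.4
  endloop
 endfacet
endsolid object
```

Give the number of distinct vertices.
6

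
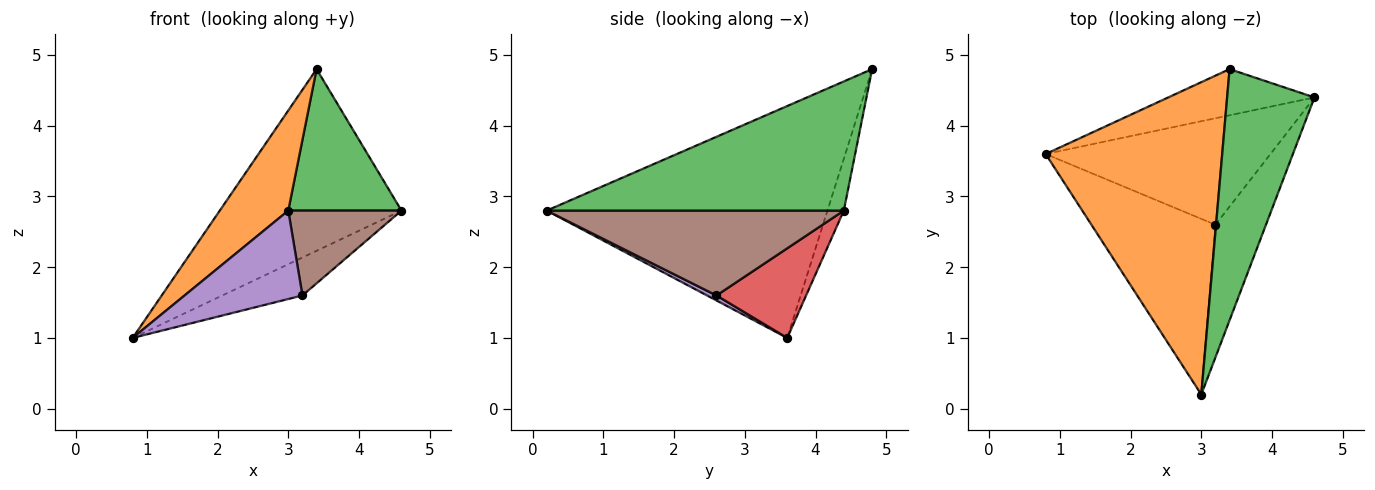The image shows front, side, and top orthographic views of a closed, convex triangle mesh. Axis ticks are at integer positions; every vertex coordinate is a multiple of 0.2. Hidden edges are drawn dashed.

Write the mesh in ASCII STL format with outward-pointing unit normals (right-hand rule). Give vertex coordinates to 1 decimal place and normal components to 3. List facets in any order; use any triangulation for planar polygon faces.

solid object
 facet normal -0.087 0.966 -0.245
  outer loop
   vertex 3.4 4.8 4.8
   vertex 4.6 4.4 2.8
   vertex 0.8 3.6 1.0
  endloop
 endfacet
 facet normal -0.781 -0.191 0.595
  outer loop
   vertex 3.4 4.8 4.8
   vertex 0.8 3.6 1.0
   vertex 3.0 0.2 2.8
  endloop
 endfacet
 facet normal 0.790 -0.301 0.534
  outer loop
   vertex 3.4 4.8 4.8
   vertex 3.0 0.2 2.8
   vertex 4.6 4.4 2.8
  endloop
 endfacet
 facet normal 0.351 0.314 -0.882
  outer loop
   vertex 3.2 2.6 1.6
   vertex 0.8 3.6 1.0
   vertex 4.6 4.4 2.8
  endloop
 endfacet
 facet normal 0.036 -0.449 -0.893
  outer loop
   vertex 3.2 2.6 1.6
   vertex 3.0 0.2 2.8
   vertex 0.8 3.6 1.0
  endloop
 endfacet
 facet normal 0.817 -0.311 -0.486
  outer loop
   vertex 3.2 2.6 1.6
   vertex 4.6 4.4 2.8
   vertex 3.0 0.2 2.8
  endloop
 endfacet
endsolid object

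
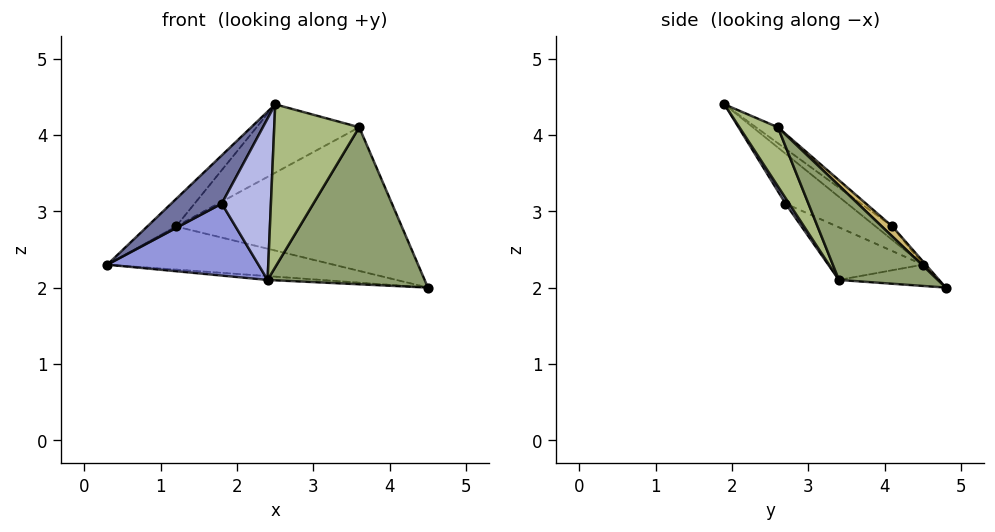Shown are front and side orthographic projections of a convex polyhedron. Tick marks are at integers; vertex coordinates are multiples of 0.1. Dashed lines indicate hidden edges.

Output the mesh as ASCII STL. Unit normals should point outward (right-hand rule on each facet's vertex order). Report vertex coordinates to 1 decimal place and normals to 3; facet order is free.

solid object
 facet normal -0.774 -0.633 0.027
  outer loop
   vertex 1.8 2.7 3.1
   vertex 2.5 1.9 4.4
   vertex 0.3 4.5 2.3
  endloop
 endfacet
 facet normal -0.074 0.040 -0.996
  outer loop
   vertex 2.4 3.4 2.1
   vertex 0.3 4.5 2.3
   vertex 4.5 4.8 2.0
  endloop
 endfacet
 facet normal -0.392 -0.626 -0.674
  outer loop
   vertex 2.4 3.4 2.1
   vertex 1.8 2.7 3.1
   vertex 0.3 4.5 2.3
  endloop
 endfacet
 facet normal 0.062 -0.835 -0.547
  outer loop
   vertex 2.4 3.4 2.1
   vertex 2.5 1.9 4.4
   vertex 1.8 2.7 3.1
  endloop
 endfacet
 facet normal 0.445 -0.707 -0.550
  outer loop
   vertex 3.6 2.6 4.1
   vertex 2.4 3.4 2.1
   vertex 4.5 4.8 2.0
  endloop
 endfacet
 facet normal 0.352 -0.777 -0.522
  outer loop
   vertex 3.6 2.6 4.1
   vertex 2.5 1.9 4.4
   vertex 2.4 3.4 2.1
  endloop
 endfacet
 facet normal -0.267 0.459 0.848
  outer loop
   vertex 1.2 4.1 2.8
   vertex 0.3 4.5 2.3
   vertex 2.5 1.9 4.4
  endloop
 endfacet
 facet normal -0.115 0.539 0.835
  outer loop
   vertex 1.2 4.1 2.8
   vertex 2.5 1.9 4.4
   vertex 3.6 2.6 4.1
  endloop
 endfacet
 facet normal -0.010 0.772 0.635
  outer loop
   vertex 1.2 4.1 2.8
   vertex 4.5 4.8 2.0
   vertex 0.3 4.5 2.3
  endloop
 endfacet
 facet normal 0.032 0.683 0.729
  outer loop
   vertex 1.2 4.1 2.8
   vertex 3.6 2.6 4.1
   vertex 4.5 4.8 2.0
  endloop
 endfacet
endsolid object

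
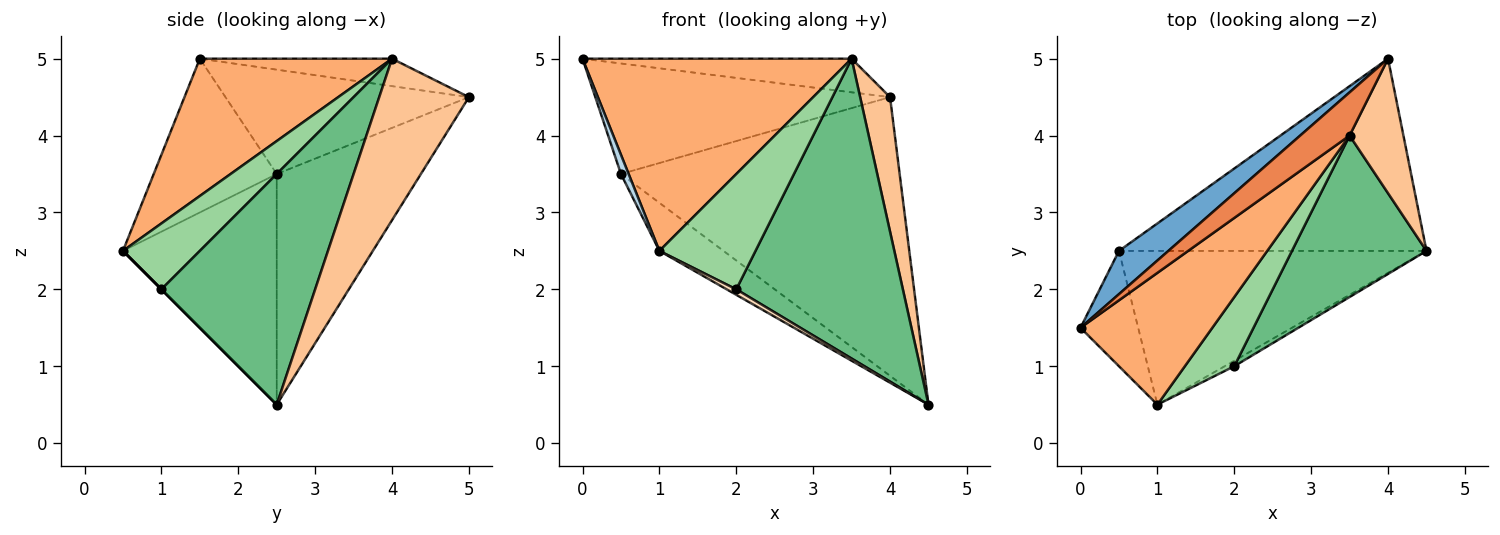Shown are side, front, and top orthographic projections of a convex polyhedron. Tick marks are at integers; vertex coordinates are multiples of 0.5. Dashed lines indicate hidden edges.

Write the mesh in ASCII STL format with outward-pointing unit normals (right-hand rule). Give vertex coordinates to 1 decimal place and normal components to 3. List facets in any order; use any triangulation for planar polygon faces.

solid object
 facet normal -0.610 0.738 0.289
  outer loop
   vertex 0.5 2.5 3.5
   vertex 0.0 1.5 5.0
   vertex 4.0 5.0 4.5
  endloop
 endfacet
 facet normal -0.392 0.757 -0.522
  outer loop
   vertex 0.5 2.5 3.5
   vertex 4.0 5.0 4.5
   vertex 4.5 2.5 0.5
  endloop
 endfacet
 facet normal -0.935 -0.058 -0.351
  outer loop
   vertex 0.5 2.5 3.5
   vertex 1.0 0.5 2.5
   vertex 0.0 1.5 5.0
  endloop
 endfacet
 facet normal -0.582 0.243 -0.776
  outer loop
   vertex 0.5 2.5 3.5
   vertex 4.5 2.5 0.5
   vertex 1.0 0.5 2.5
  endloop
 endfacet
 facet normal -0.402 0.562 0.723
  outer loop
   vertex 3.5 4.0 5.0
   vertex 4.0 5.0 4.5
   vertex 0.0 1.5 5.0
  endloop
 endfacet
 facet normal 0.508 -0.711 0.487
  outer loop
   vertex 3.5 4.0 5.0
   vertex 0.0 1.5 5.0
   vertex 1.0 0.5 2.5
  endloop
 endfacet
 facet normal 0.905 -0.302 0.302
  outer loop
   vertex 3.5 4.0 5.0
   vertex 4.5 2.5 0.5
   vertex 4.0 5.0 4.5
  endloop
 endfacet
 facet normal 0.000 -0.707 -0.707
  outer loop
   vertex 2.0 1.0 2.0
   vertex 1.0 0.5 2.5
   vertex 4.5 2.5 0.5
  endloop
 endfacet
 facet normal 0.631 -0.683 0.368
  outer loop
   vertex 2.0 1.0 2.0
   vertex 4.5 2.5 0.5
   vertex 3.5 4.0 5.0
  endloop
 endfacet
 facet normal 0.566 -0.707 0.424
  outer loop
   vertex 2.0 1.0 2.0
   vertex 3.5 4.0 5.0
   vertex 1.0 0.5 2.5
  endloop
 endfacet
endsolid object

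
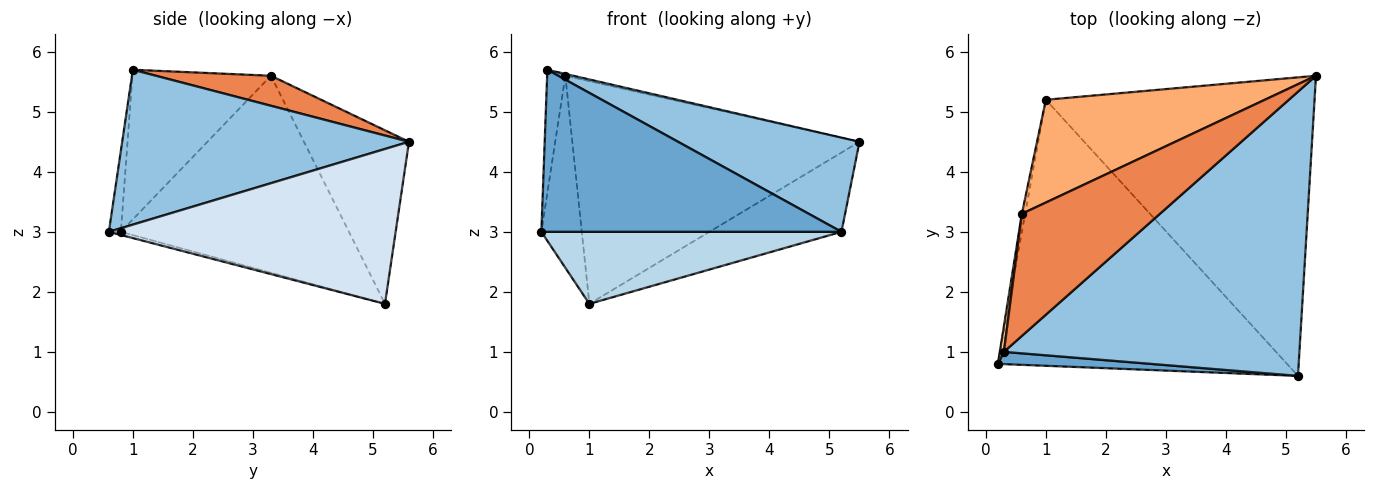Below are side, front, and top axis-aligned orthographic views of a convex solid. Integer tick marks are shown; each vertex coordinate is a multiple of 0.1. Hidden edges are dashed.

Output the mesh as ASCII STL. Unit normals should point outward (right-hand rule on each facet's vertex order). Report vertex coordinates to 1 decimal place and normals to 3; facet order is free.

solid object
 facet normal -0.040 -0.996 0.075
  outer loop
   vertex 0.3 1.0 5.7
   vertex 0.2 0.8 3.0
   vertex 5.2 0.6 3.0
  endloop
 endfacet
 facet normal 0.445 -0.282 0.850
  outer loop
   vertex 0.3 1.0 5.7
   vertex 5.2 0.6 3.0
   vertex 5.5 5.6 4.5
  endloop
 endfacet
 facet normal -0.010 -0.261 -0.965
  outer loop
   vertex 1.0 5.2 1.8
   vertex 5.2 0.6 3.0
   vertex 0.2 0.8 3.0
  endloop
 endfacet
 facet normal 0.487 0.224 -0.844
  outer loop
   vertex 1.0 5.2 1.8
   vertex 5.5 5.6 4.5
   vertex 5.2 0.6 3.0
  endloop
 endfacet
 facet normal 0.212 0.015 0.977
  outer loop
   vertex 0.6 3.3 5.6
   vertex 0.3 1.0 5.7
   vertex 5.5 5.6 4.5
  endloop
 endfacet
 facet normal -0.315 0.862 0.398
  outer loop
   vertex 0.6 3.3 5.6
   vertex 5.5 5.6 4.5
   vertex 1.0 5.2 1.8
  endloop
 endfacet
 facet normal -0.991 0.130 0.027
  outer loop
   vertex 0.6 3.3 5.6
   vertex 0.2 0.8 3.0
   vertex 0.3 1.0 5.7
  endloop
 endfacet
 facet normal -0.985 0.175 -0.016
  outer loop
   vertex 0.6 3.3 5.6
   vertex 1.0 5.2 1.8
   vertex 0.2 0.8 3.0
  endloop
 endfacet
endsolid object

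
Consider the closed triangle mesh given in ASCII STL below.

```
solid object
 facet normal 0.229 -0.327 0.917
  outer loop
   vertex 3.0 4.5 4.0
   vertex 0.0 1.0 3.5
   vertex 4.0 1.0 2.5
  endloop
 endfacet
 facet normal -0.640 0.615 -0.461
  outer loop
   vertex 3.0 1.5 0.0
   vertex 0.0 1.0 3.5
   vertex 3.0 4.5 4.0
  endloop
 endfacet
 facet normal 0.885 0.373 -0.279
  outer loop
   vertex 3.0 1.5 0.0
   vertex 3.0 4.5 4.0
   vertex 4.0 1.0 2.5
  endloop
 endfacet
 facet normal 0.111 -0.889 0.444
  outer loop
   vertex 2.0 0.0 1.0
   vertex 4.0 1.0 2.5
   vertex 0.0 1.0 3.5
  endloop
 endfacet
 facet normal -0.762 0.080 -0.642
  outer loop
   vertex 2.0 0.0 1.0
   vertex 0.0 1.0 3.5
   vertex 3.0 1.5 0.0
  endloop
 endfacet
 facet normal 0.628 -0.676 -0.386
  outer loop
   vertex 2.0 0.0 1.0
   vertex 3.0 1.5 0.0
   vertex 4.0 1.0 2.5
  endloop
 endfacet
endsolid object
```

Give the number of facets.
6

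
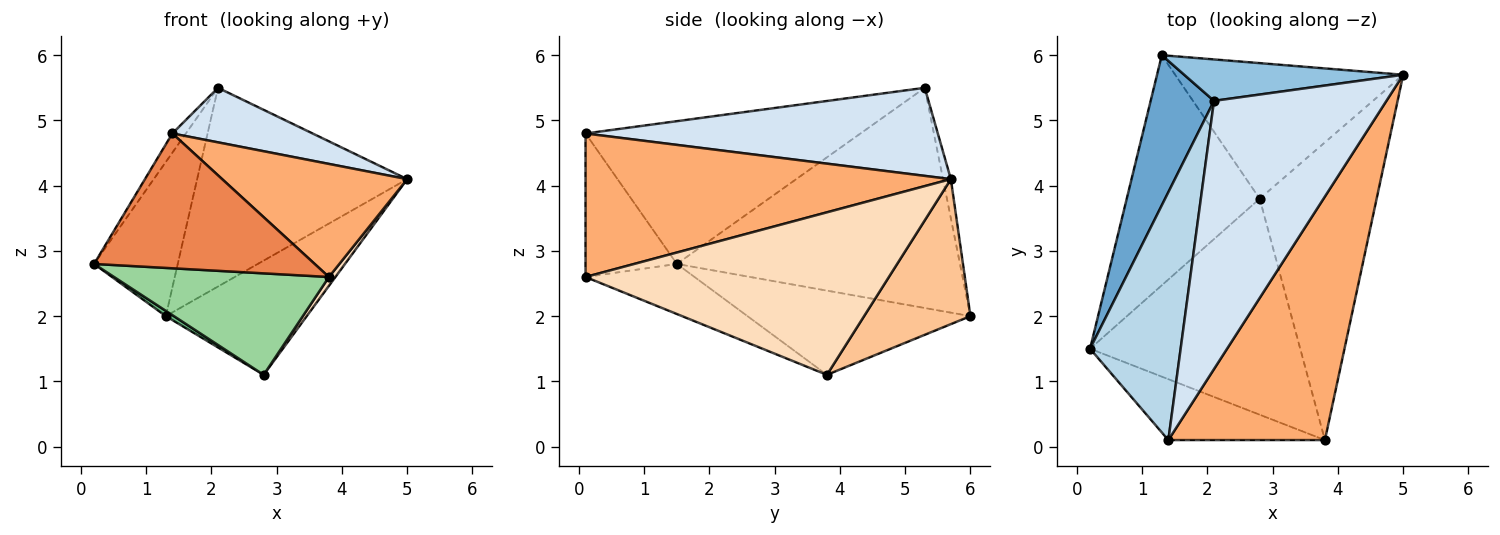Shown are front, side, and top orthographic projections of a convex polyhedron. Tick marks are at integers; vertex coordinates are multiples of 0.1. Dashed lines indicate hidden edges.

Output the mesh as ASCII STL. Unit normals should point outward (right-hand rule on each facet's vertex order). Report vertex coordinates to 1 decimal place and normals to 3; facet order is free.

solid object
 facet normal -0.924 0.273 0.266
  outer loop
   vertex 2.1 5.3 5.5
   vertex 1.3 6.0 2.0
   vertex 0.2 1.5 2.8
  endloop
 endfacet
 facet normal -0.036 0.978 0.204
  outer loop
   vertex 2.1 5.3 5.5
   vertex 5.0 5.7 4.1
   vertex 1.3 6.0 2.0
  endloop
 endfacet
 facet normal -0.844 0.042 0.535
  outer loop
   vertex 1.4 0.1 4.8
   vertex 2.1 5.3 5.5
   vertex 0.2 1.5 2.8
  endloop
 endfacet
 facet normal 0.448 -0.178 0.876
  outer loop
   vertex 1.4 0.1 4.8
   vertex 5.0 5.7 4.1
   vertex 2.1 5.3 5.5
  endloop
 endfacet
 facet normal -0.353 -0.853 -0.385
  outer loop
   vertex 3.8 0.1 2.6
   vertex 1.4 0.1 4.8
   vertex 0.2 1.5 2.8
  endloop
 endfacet
 facet normal 0.639 -0.324 0.697
  outer loop
   vertex 3.8 0.1 2.6
   vertex 5.0 5.7 4.1
   vertex 1.4 0.1 4.8
  endloop
 endfacet
 facet normal 0.437 0.579 -0.688
  outer loop
   vertex 2.8 3.8 1.1
   vertex 1.3 6.0 2.0
   vertex 5.0 5.7 4.1
  endloop
 endfacet
 facet normal 0.812 -0.017 -0.584
  outer loop
   vertex 2.8 3.8 1.1
   vertex 5.0 5.7 4.1
   vertex 3.8 0.1 2.6
  endloop
 endfacet
 facet normal -0.535 -0.019 -0.845
  outer loop
   vertex 2.8 3.8 1.1
   vertex 0.2 1.5 2.8
   vertex 1.3 6.0 2.0
  endloop
 endfacet
 facet normal -0.211 -0.416 -0.885
  outer loop
   vertex 2.8 3.8 1.1
   vertex 3.8 0.1 2.6
   vertex 0.2 1.5 2.8
  endloop
 endfacet
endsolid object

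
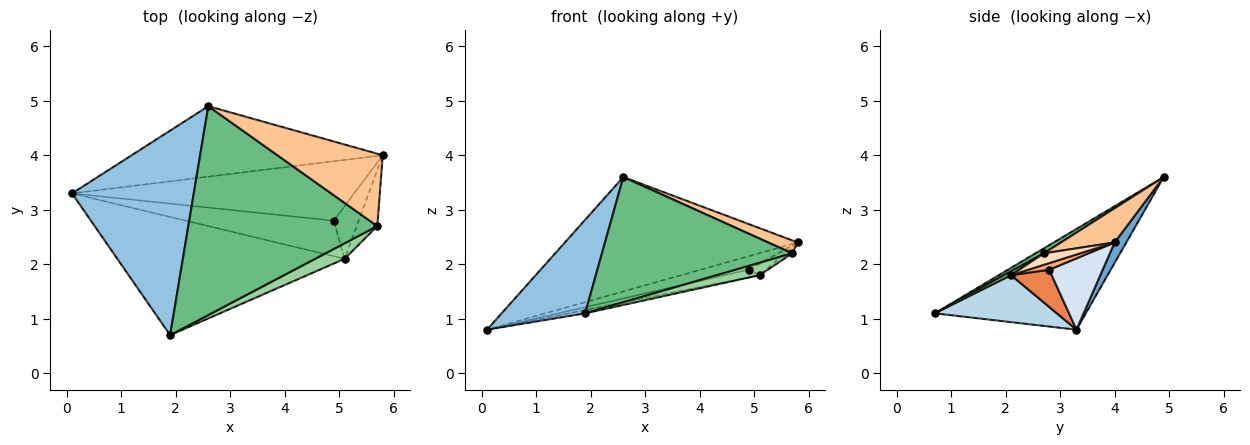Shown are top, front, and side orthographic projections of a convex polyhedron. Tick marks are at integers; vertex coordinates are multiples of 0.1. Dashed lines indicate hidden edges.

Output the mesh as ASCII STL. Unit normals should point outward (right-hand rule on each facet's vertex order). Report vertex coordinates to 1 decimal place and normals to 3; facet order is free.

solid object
 facet normal 0.043 0.851 -0.524
  outer loop
   vertex 2.6 4.9 3.6
   vertex 5.8 4.0 2.4
   vertex 0.1 3.3 0.8
  endloop
 endfacet
 facet normal -0.601 -0.332 0.727
  outer loop
   vertex 2.6 4.9 3.6
   vertex 0.1 3.3 0.8
   vertex 1.9 0.7 1.1
  endloop
 endfacet
 facet normal 0.202 0.027 -0.979
  outer loop
   vertex 5.1 2.1 1.8
   vertex 1.9 0.7 1.1
   vertex 0.1 3.3 0.8
  endloop
 endfacet
 facet normal 0.239 0.215 -0.947
  outer loop
   vertex 4.9 2.8 1.9
   vertex 0.1 3.3 0.8
   vertex 5.8 4.0 2.4
  endloop
 endfacet
 facet normal 0.239 0.204 -0.949
  outer loop
   vertex 4.9 2.8 1.9
   vertex 5.1 2.1 1.8
   vertex 0.1 3.3 0.8
  endloop
 endfacet
 facet normal 0.250 0.207 -0.946
  outer loop
   vertex 4.9 2.8 1.9
   vertex 5.8 4.0 2.4
   vertex 5.1 2.1 1.8
  endloop
 endfacet
 facet normal 0.304 -0.168 0.938
  outer loop
   vertex 5.7 2.7 2.2
   vertex 5.8 4.0 2.4
   vertex 2.6 4.9 3.6
  endloop
 endfacet
 facet normal 0.483 0.097 -0.870
  outer loop
   vertex 5.7 2.7 2.2
   vertex 5.1 2.1 1.8
   vertex 5.8 4.0 2.4
  endloop
 endfacet
 facet normal 0.022 -0.514 0.857
  outer loop
   vertex 5.7 2.7 2.2
   vertex 2.6 4.9 3.6
   vertex 1.9 0.7 1.1
  endloop
 endfacet
 facet normal 0.101 -0.620 0.778
  outer loop
   vertex 5.7 2.7 2.2
   vertex 1.9 0.7 1.1
   vertex 5.1 2.1 1.8
  endloop
 endfacet
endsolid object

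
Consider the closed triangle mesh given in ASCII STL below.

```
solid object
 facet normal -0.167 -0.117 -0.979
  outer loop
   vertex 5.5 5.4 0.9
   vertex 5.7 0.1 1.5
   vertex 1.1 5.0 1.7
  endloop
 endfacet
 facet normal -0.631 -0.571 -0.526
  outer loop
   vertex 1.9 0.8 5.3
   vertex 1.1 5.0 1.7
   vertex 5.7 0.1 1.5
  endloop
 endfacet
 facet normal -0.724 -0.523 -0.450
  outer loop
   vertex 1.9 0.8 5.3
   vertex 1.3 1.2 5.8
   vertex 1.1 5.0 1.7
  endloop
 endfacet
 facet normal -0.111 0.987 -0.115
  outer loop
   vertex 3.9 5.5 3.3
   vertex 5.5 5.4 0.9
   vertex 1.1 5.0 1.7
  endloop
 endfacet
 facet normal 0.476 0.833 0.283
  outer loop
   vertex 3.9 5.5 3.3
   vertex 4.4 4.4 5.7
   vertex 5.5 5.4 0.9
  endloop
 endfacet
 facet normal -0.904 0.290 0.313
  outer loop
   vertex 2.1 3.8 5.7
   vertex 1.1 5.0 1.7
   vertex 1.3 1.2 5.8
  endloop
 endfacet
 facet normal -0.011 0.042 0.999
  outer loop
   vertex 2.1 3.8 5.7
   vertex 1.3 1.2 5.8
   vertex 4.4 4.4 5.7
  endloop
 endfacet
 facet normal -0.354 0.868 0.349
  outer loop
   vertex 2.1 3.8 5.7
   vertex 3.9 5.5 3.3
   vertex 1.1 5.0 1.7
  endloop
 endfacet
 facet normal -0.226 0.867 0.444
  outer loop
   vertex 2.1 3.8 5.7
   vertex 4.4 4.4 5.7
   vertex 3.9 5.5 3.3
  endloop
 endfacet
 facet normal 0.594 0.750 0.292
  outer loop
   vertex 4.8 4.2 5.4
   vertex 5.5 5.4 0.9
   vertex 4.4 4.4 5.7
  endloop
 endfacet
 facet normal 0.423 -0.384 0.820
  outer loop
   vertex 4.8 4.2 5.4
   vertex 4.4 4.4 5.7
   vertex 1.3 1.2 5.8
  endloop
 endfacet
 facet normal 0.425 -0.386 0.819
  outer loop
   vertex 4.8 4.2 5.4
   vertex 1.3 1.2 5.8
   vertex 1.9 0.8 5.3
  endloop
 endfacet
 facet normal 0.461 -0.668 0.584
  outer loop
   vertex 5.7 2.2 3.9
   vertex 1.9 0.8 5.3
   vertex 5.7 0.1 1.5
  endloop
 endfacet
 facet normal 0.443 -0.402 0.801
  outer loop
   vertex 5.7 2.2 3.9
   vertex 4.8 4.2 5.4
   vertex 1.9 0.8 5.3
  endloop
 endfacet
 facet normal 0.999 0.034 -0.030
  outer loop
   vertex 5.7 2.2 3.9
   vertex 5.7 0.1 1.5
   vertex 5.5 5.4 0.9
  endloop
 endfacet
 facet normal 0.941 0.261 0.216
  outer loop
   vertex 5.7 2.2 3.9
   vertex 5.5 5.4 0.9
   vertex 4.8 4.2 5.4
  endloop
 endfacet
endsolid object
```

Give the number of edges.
24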